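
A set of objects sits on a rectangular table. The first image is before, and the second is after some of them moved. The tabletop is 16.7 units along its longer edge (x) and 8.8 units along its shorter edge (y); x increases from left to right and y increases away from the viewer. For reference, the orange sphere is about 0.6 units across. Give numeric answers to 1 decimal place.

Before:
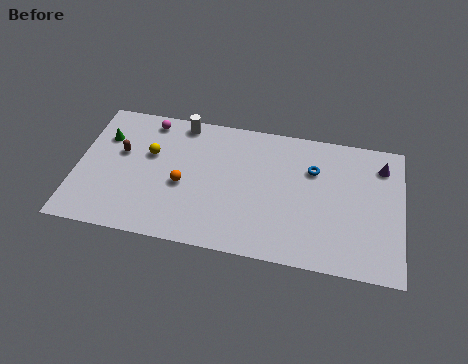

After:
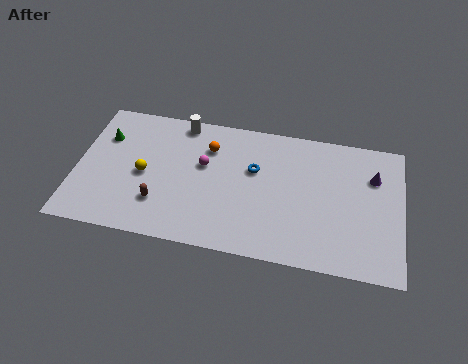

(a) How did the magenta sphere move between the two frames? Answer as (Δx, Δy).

(3.0, -2.4)

The magenta sphere started near (3.5, 7.7) and ended near (6.5, 5.3).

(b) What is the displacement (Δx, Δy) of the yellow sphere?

(-0.2, -1.4)

The yellow sphere started near (3.7, 5.5) and ended near (3.5, 4.1).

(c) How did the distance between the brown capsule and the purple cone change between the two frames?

-2.1

Before: roughly 13.5 units apart; after: 11.4. That's 2.1 units closer together.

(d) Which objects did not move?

the white cylinder and the green cone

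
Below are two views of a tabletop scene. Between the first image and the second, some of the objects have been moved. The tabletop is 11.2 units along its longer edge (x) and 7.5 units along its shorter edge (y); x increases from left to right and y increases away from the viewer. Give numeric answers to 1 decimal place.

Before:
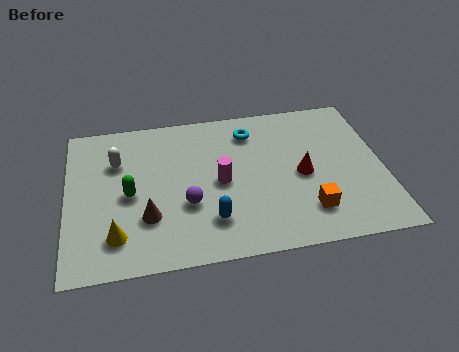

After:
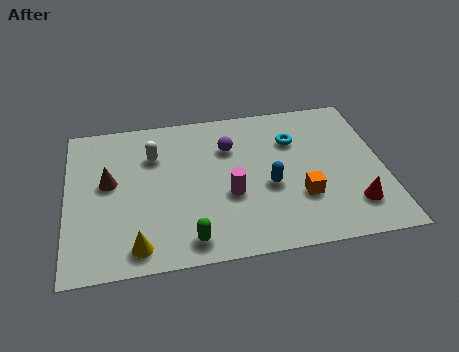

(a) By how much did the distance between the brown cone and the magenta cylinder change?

+1.5

They were about 2.9 units apart before and 4.4 after — 1.5 units further apart.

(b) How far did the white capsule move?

1.3

The white capsule moved from about (1.8, 5.2) to (3.1, 5.3), a distance of √(1.3² + 0.1²) ≈ 1.3.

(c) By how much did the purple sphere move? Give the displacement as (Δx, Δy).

(1.6, 2.6)

From the two frames, the purple sphere sits at roughly (4.2, 2.7) before and (5.8, 5.3) after.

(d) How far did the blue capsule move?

2.5

The blue capsule was near (5.0, 1.8) before and (7.1, 3.1) after, so it travelled √(2.1² + 1.3²) ≈ 2.5 units.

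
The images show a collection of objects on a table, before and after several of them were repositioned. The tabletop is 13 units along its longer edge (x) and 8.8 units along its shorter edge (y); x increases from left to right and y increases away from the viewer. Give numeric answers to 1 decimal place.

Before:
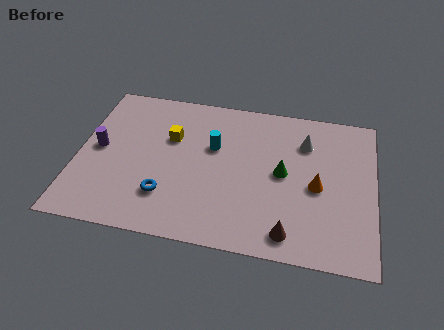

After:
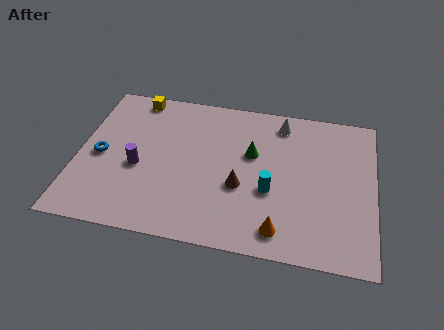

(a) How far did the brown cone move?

3.1

The brown cone moved from about (9.4, 1.2) to (7.2, 3.4), a distance of √(2.2² + 2.2²) ≈ 3.1.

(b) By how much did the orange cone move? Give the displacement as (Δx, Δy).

(-1.5, -2.7)

The orange cone started near (10.5, 4.0) and ended near (9.0, 1.3).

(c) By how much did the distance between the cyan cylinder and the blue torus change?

+3.8

The distance was about 3.7 in the first image and 7.5 in the second, so they moved 3.8 units further apart.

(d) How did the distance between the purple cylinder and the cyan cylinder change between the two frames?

+0.7

They were about 5.1 units apart before and 5.8 after — 0.7 units further apart.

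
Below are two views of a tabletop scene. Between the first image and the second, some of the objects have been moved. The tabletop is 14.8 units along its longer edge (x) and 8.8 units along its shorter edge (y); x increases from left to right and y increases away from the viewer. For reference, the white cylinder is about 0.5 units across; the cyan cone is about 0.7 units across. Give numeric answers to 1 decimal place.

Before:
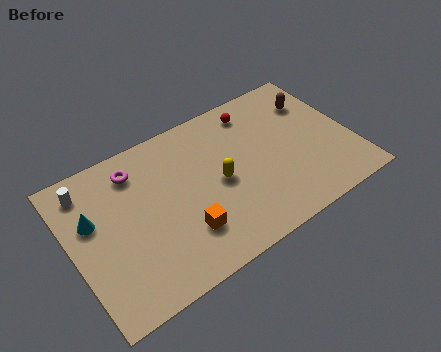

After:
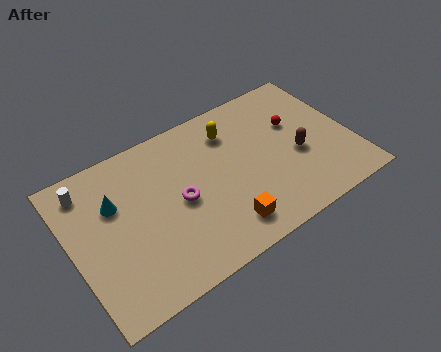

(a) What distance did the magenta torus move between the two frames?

3.5

The magenta torus was near (3.7, 7.1) before and (5.6, 4.2) after, so it travelled √(1.9² + 2.9²) ≈ 3.5 units.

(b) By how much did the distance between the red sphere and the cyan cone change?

+0.5

They were about 9.2 units apart before and 9.7 after — 0.5 units further apart.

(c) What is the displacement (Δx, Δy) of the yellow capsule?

(1.1, 2.6)

From the two frames, the yellow capsule sits at roughly (7.7, 4.2) before and (8.8, 6.8) after.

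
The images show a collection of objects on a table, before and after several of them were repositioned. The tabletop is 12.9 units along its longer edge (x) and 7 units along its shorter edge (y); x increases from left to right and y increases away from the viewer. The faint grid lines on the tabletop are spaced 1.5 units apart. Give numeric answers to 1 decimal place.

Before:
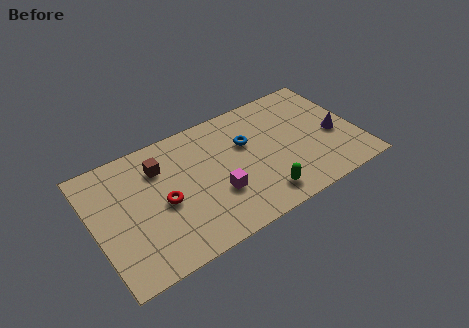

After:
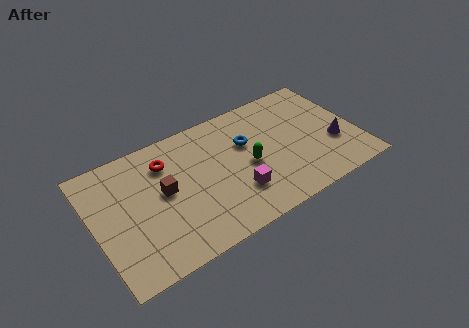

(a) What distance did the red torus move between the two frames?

2.1

From (3.3, 3.2) to (3.7, 5.3), the red torus covered √(0.4² + 2.1²) ≈ 2.1 units.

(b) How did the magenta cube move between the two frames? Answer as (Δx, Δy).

(0.9, -0.4)

From the two frames, the magenta cube sits at roughly (5.8, 2.4) before and (6.7, 2.0) after.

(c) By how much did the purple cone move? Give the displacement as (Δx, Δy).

(-0.1, -0.5)

The purple cone was at about (11.8, 3.0) and moved to about (11.7, 2.5).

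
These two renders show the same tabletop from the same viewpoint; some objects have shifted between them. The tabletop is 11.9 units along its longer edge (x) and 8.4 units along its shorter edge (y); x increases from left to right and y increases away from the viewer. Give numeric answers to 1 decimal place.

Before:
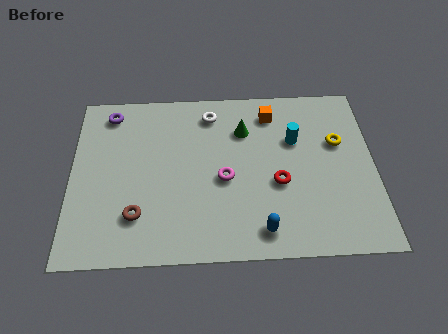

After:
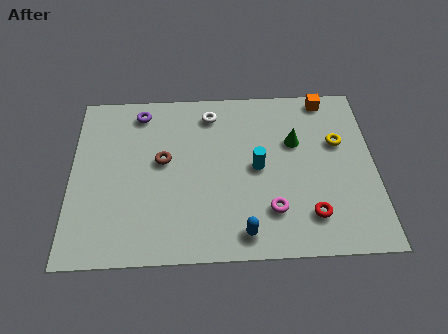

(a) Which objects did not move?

the yellow torus and the white torus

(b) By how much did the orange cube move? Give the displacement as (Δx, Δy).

(2.2, 0.7)

The orange cube was at about (7.9, 6.9) and moved to about (10.1, 7.6).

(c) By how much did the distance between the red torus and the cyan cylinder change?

+0.9

Before: roughly 2.2 units apart; after: 3.1. That's 0.9 units further apart.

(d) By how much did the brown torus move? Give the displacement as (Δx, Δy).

(1.0, 2.6)

The brown torus started near (2.6, 2.1) and ended near (3.6, 4.7).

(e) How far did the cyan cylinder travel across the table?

2.0

The cyan cylinder moved from about (8.8, 5.5) to (7.3, 4.2), a distance of √(1.5² + 1.3²) ≈ 2.0.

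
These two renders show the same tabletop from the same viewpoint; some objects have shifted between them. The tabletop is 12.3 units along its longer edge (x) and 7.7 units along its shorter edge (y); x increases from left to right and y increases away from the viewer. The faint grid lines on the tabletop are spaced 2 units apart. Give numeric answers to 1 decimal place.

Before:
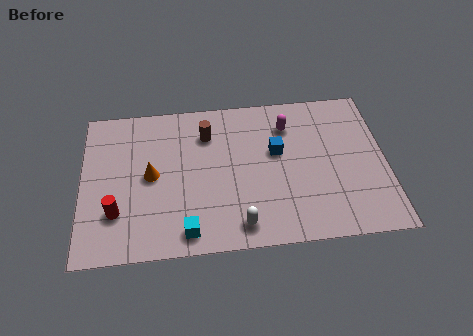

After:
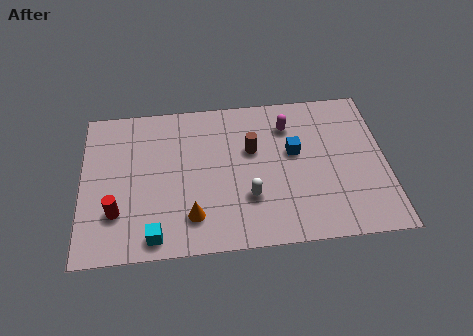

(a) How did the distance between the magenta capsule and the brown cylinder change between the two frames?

-1.4

They were about 3.3 units apart before and 1.9 after — 1.4 units closer together.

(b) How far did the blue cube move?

0.7

The blue cube was near (7.9, 4.6) before and (8.6, 4.5) after, so it travelled √(0.7² + 0.1²) ≈ 0.7 units.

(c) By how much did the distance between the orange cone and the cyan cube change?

-1.5

Before: roughly 3.2 units apart; after: 1.7. That's 1.5 units closer together.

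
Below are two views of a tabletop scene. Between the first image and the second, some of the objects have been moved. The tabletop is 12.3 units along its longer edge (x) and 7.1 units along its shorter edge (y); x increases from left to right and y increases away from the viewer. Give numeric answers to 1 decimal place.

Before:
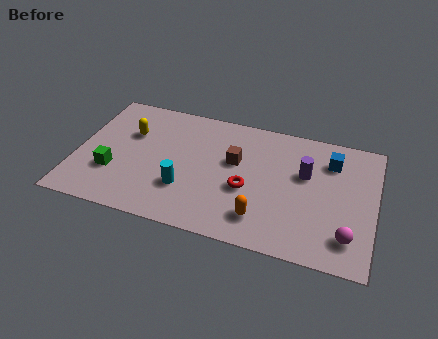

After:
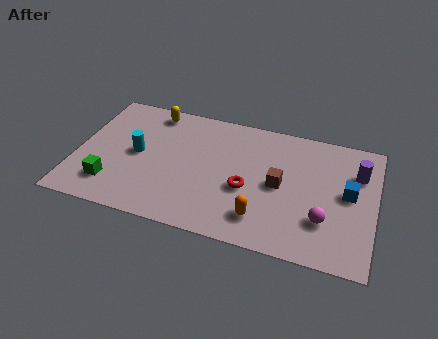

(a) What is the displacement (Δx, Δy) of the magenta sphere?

(-1.0, 0.6)

The magenta sphere was at about (11.3, 1.5) and moved to about (10.3, 2.1).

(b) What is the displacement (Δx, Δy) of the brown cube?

(1.9, -0.8)

From the two frames, the brown cube sits at roughly (6.5, 4.3) before and (8.4, 3.5) after.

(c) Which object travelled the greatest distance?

the cyan cylinder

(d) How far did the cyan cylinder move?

2.5

From (4.6, 2.2) to (2.5, 3.6), the cyan cylinder covered √(2.1² + 1.4²) ≈ 2.5 units.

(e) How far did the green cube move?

0.7

From (1.6, 2.3) to (1.6, 1.6), the green cube covered √(0.0² + 0.7²) ≈ 0.7 units.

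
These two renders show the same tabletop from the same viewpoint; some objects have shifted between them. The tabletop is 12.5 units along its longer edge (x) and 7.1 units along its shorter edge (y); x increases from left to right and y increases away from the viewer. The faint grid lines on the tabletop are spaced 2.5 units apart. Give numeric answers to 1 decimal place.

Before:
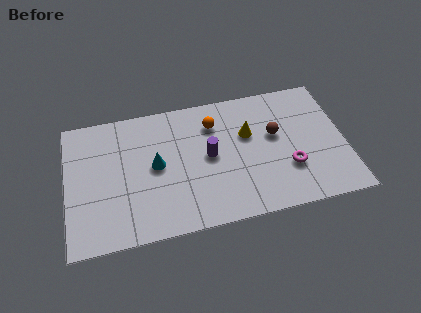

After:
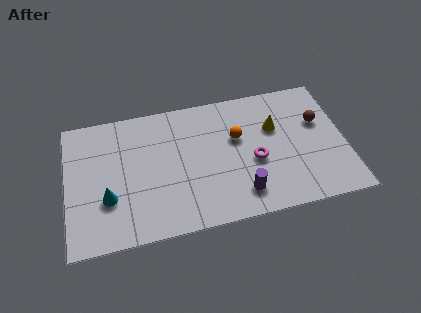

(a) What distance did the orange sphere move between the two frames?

1.4

The orange sphere moved from about (6.7, 5.4) to (7.7, 4.4), a distance of √(1.0² + 1.0²) ≈ 1.4.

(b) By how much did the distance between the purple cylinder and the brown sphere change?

+1.8

The distance was about 3.0 in the first image and 4.8 in the second, so they moved 1.8 units further apart.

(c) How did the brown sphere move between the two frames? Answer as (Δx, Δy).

(2.0, 0.3)

The brown sphere was at about (9.4, 4.2) and moved to about (11.4, 4.5).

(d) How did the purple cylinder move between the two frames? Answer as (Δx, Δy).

(1.3, -2.3)

The purple cylinder was at about (6.4, 3.7) and moved to about (7.7, 1.4).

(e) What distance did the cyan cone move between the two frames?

2.6

The cyan cone was near (4.0, 3.7) before and (1.8, 2.4) after, so it travelled √(2.2² + 1.3²) ≈ 2.6 units.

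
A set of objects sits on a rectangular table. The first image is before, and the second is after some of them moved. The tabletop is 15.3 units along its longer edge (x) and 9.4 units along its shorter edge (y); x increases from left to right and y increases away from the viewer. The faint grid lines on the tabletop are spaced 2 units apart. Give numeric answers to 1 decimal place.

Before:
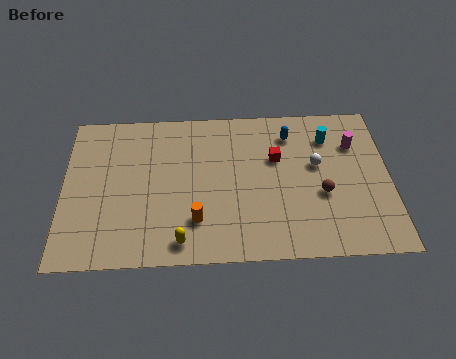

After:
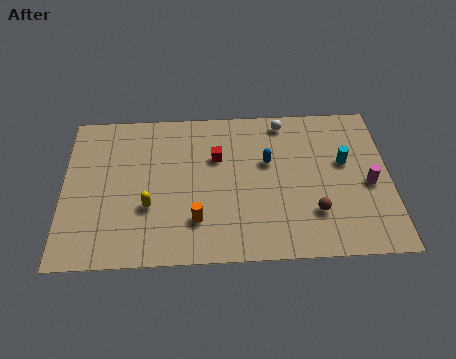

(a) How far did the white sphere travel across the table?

3.2

The white sphere moved from about (11.9, 5.5) to (10.4, 8.3), a distance of √(1.5² + 2.8²) ≈ 3.2.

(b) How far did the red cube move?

2.8

The red cube moved from about (10.0, 6.0) to (7.2, 6.2), a distance of √(2.8² + 0.2²) ≈ 2.8.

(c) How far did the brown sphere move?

1.2

The brown sphere moved from about (12.1, 3.7) to (11.7, 2.6), a distance of √(0.4² + 1.1²) ≈ 1.2.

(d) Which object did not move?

the orange cylinder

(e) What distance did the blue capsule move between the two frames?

2.0

The blue capsule moved from about (10.7, 7.5) to (9.6, 5.8), a distance of √(1.1² + 1.7²) ≈ 2.0.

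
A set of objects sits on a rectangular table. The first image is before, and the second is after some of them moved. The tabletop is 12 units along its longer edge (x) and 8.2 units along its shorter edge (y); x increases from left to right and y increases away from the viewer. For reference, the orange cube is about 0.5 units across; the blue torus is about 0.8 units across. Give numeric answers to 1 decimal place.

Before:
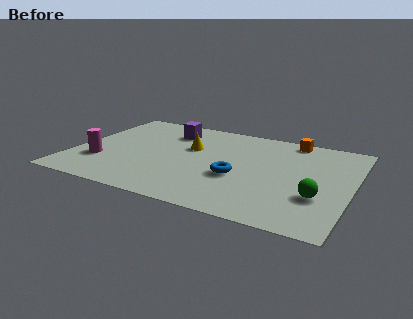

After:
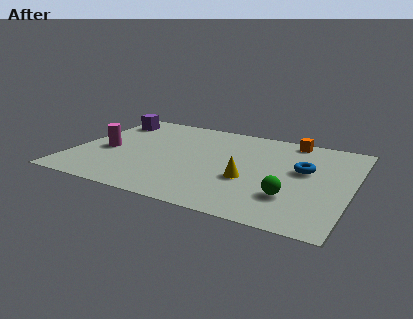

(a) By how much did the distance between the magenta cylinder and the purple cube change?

-1.6

The distance was about 4.6 in the first image and 3.0 in the second, so they moved 1.6 units closer together.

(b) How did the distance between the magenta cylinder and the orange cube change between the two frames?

-0.6

The distance was about 9.2 in the first image and 8.6 in the second, so they moved 0.6 units closer together.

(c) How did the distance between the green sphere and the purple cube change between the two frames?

+1.8

Before: roughly 7.8 units apart; after: 9.6. That's 1.8 units further apart.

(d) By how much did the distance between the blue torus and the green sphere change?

-1.0

They were about 3.5 units apart before and 2.5 after — 1.0 units closer together.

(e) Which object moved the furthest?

the yellow cone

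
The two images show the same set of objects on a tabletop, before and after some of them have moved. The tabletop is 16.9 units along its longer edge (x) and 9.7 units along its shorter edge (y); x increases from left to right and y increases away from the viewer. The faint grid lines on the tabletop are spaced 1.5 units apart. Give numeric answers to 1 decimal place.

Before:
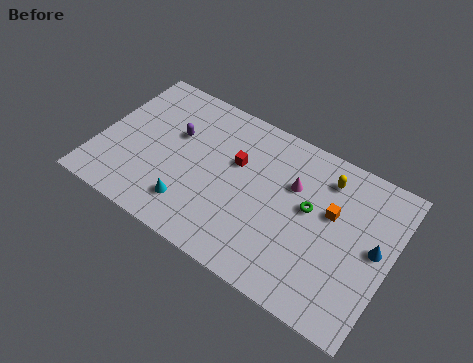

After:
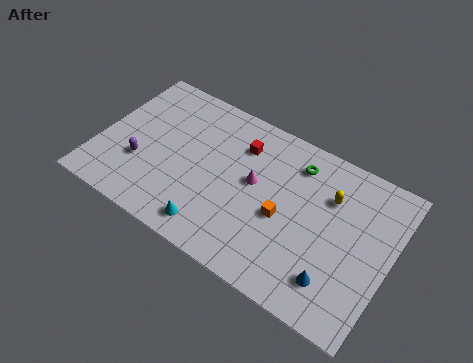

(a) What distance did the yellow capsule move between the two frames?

1.1

The yellow capsule moved from about (12.8, 7.8) to (13.2, 6.8), a distance of √(0.4² + 1.0²) ≈ 1.1.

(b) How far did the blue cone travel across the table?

3.5

The blue cone was near (16.0, 5.1) before and (14.2, 2.1) after, so it travelled √(1.8² + 3.0²) ≈ 3.5 units.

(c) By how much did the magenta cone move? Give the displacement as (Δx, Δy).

(-2.1, -1.0)

From the two frames, the magenta cone sits at roughly (11.1, 6.4) before and (9.0, 5.4) after.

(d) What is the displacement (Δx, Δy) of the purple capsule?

(-1.6, -2.8)

From the two frames, the purple capsule sits at roughly (4.2, 6.1) before and (2.6, 3.3) after.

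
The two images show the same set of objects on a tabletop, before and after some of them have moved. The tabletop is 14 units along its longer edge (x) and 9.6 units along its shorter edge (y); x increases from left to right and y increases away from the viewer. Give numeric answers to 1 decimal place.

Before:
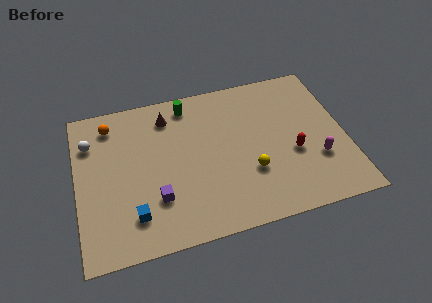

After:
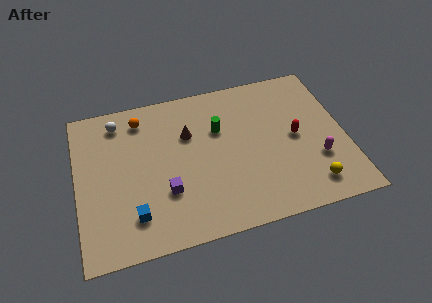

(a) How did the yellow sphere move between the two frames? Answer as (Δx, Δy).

(3.0, -1.6)

From the two frames, the yellow sphere sits at roughly (8.9, 3.2) before and (11.9, 1.6) after.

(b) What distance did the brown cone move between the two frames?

1.7

From (4.9, 7.8) to (5.9, 6.4), the brown cone covered √(1.0² + 1.4²) ≈ 1.7 units.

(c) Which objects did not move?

the magenta capsule and the blue cube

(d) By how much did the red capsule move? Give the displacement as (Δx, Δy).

(0.2, 1.0)

The red capsule started near (11.2, 3.8) and ended near (11.4, 4.8).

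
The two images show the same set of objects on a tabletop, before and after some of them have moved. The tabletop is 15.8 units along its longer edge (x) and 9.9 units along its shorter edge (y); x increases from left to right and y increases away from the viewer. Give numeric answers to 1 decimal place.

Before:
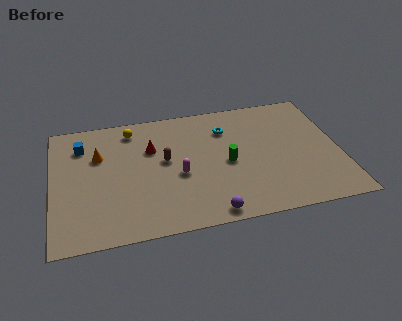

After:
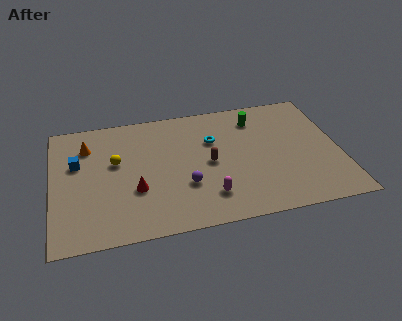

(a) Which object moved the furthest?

the green cylinder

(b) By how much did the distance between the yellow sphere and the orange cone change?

-0.4

They were about 2.6 units apart before and 2.2 after — 0.4 units closer together.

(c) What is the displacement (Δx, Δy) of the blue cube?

(-0.3, -1.4)

The blue cube started near (1.7, 7.6) and ended near (1.4, 6.2).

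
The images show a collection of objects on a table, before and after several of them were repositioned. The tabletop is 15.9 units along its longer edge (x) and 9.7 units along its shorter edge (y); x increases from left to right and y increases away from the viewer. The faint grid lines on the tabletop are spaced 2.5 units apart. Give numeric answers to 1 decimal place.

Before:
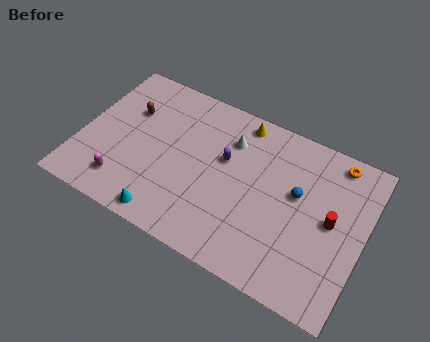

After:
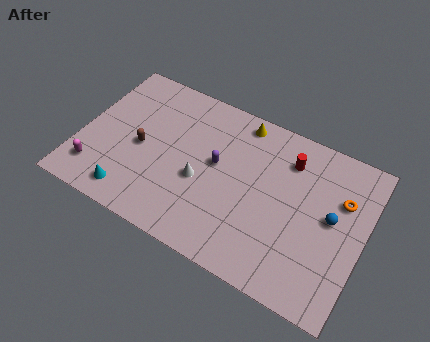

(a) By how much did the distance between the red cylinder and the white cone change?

-0.7

They were about 6.4 units apart before and 5.7 after — 0.7 units closer together.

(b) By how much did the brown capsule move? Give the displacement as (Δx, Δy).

(1.0, -2.0)

The brown capsule started near (2.4, 6.5) and ended near (3.4, 4.5).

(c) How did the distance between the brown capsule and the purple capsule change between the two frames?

-1.3

They were about 5.6 units apart before and 4.3 after — 1.3 units closer together.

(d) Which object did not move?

the yellow cone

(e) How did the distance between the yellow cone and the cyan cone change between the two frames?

+0.7

Before: roughly 8.2 units apart; after: 8.9. That's 0.7 units further apart.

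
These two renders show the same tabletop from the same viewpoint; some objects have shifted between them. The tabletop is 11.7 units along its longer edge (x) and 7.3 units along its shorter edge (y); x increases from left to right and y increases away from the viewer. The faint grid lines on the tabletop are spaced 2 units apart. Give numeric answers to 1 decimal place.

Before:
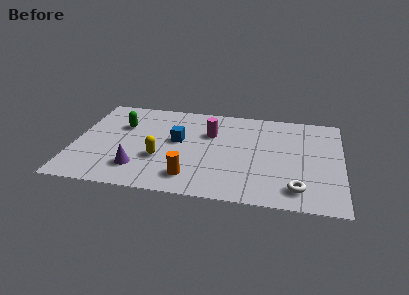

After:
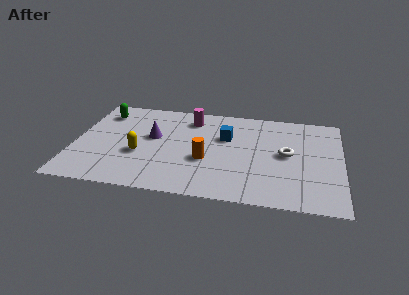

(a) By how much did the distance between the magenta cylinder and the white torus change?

-0.5

They were about 5.3 units apart before and 4.8 after — 0.5 units closer together.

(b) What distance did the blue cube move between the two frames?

2.2

From (4.5, 4.1) to (6.6, 4.7), the blue cube covered √(2.1² + 0.6²) ≈ 2.2 units.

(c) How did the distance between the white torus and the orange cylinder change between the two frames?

-1.0

They were about 4.6 units apart before and 3.6 after — 1.0 units closer together.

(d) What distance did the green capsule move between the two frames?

1.3

From (2.0, 4.9) to (1.1, 5.8), the green capsule covered √(0.9² + 0.9²) ≈ 1.3 units.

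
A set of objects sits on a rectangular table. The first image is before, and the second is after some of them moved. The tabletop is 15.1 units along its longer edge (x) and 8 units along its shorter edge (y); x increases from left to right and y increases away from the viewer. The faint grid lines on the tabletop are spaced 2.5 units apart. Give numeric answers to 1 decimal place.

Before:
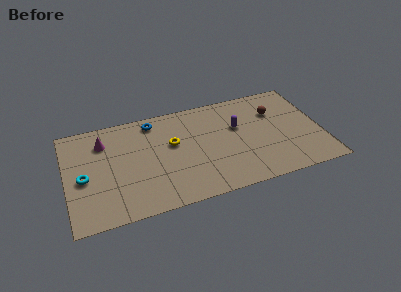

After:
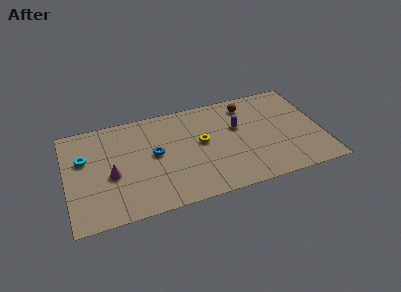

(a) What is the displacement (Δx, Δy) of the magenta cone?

(0.3, -2.7)

From the two frames, the magenta cone sits at roughly (2.3, 6.1) before and (2.6, 3.4) after.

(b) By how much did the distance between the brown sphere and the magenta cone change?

-1.3

They were about 10.2 units apart before and 8.9 after — 1.3 units closer together.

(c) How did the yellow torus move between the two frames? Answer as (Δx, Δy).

(1.7, -0.4)

From the two frames, the yellow torus sits at roughly (6.3, 4.8) before and (8.0, 4.4) after.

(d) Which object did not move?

the purple capsule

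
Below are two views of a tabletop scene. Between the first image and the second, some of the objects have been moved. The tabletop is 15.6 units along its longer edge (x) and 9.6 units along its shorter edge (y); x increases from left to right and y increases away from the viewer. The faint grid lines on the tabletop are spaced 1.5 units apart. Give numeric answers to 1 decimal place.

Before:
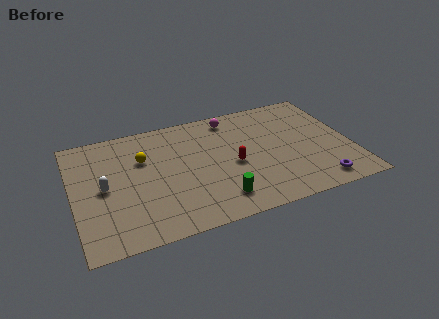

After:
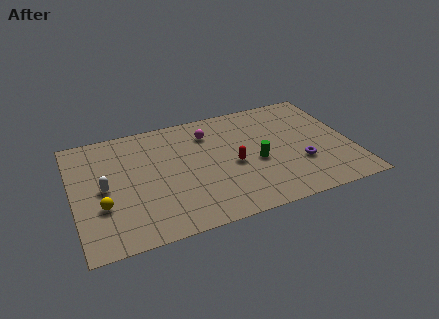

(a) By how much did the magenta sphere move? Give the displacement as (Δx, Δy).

(-1.4, -0.9)

The magenta sphere started near (9.2, 8.3) and ended near (7.8, 7.4).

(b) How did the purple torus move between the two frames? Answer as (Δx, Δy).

(-0.8, 1.9)

From the two frames, the purple torus sits at roughly (13.4, 1.3) before and (12.6, 3.2) after.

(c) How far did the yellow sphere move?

4.0

From (4.0, 6.4) to (1.5, 3.3), the yellow sphere covered √(2.5² + 3.1²) ≈ 4.0 units.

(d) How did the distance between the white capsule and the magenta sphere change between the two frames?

-1.6

Before: roughly 8.3 units apart; after: 6.7. That's 1.6 units closer together.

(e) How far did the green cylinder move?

3.3

The green cylinder was near (7.8, 1.8) before and (10.2, 4.1) after, so it travelled √(2.4² + 2.3²) ≈ 3.3 units.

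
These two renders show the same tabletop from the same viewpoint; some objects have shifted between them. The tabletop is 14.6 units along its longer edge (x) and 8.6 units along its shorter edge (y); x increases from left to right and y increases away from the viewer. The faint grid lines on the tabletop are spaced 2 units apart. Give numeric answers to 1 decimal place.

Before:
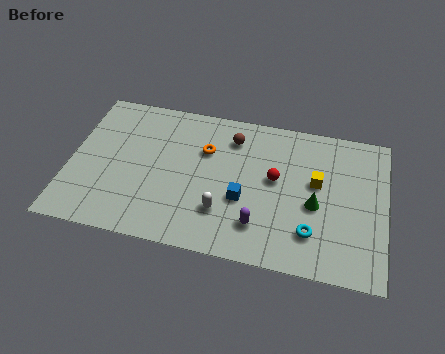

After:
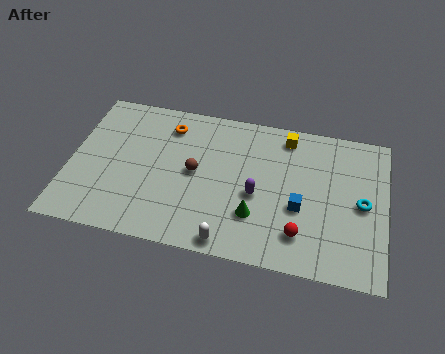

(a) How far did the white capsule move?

1.6

The white capsule moved from about (7.2, 2.4) to (7.6, 0.8), a distance of √(0.4² + 1.6²) ≈ 1.6.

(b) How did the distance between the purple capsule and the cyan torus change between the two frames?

+2.4

They were about 2.4 units apart before and 4.8 after — 2.4 units further apart.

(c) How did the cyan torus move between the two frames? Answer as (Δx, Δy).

(2.2, 2.1)

The cyan torus was at about (11.3, 2.1) and moved to about (13.5, 4.2).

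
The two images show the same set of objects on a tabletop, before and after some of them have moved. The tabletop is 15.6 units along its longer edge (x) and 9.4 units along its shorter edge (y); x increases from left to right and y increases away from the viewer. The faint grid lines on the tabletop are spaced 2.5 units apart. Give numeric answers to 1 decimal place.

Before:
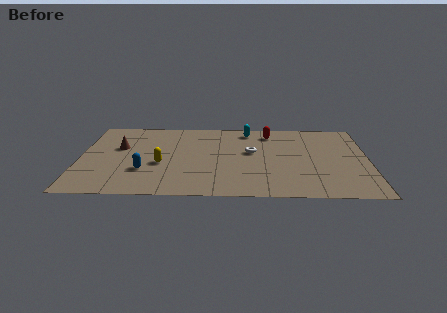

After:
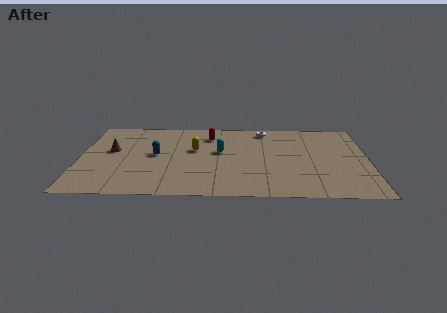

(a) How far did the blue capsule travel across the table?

2.0

The blue capsule moved from about (3.5, 3.0) to (4.1, 4.9), a distance of √(0.6² + 1.9²) ≈ 2.0.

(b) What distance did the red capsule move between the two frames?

3.3

The red capsule moved from about (10.3, 7.8) to (7.0, 7.4), a distance of √(3.3² + 0.4²) ≈ 3.3.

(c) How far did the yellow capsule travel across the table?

2.5

From (4.4, 3.8) to (6.2, 5.6), the yellow capsule covered √(1.8² + 1.8²) ≈ 2.5 units.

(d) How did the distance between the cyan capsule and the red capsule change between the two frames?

+0.9

Before: roughly 1.2 units apart; after: 2.1. That's 0.9 units further apart.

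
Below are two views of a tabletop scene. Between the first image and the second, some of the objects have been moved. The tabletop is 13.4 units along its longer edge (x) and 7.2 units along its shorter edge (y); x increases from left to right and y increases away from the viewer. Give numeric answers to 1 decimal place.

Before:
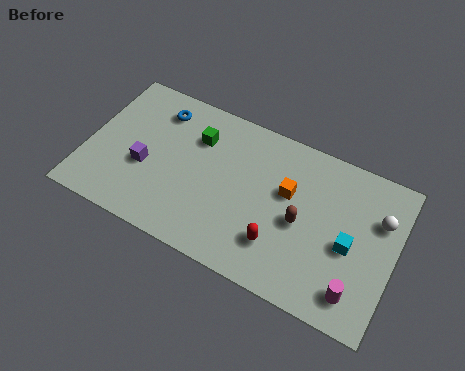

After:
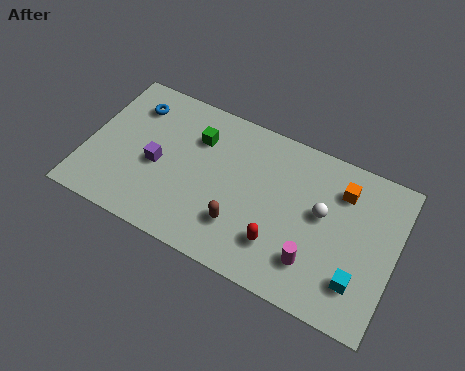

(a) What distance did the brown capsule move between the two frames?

2.8

From (9.4, 3.3) to (6.9, 2.0), the brown capsule covered √(2.5² + 1.3²) ≈ 2.8 units.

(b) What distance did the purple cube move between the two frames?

0.6

From (2.6, 2.9) to (3.1, 3.2), the purple cube covered √(0.5² + 0.3²) ≈ 0.6 units.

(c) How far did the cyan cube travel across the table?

1.5

The cyan cube moved from about (11.5, 3.2) to (12.0, 1.8), a distance of √(0.5² + 1.4²) ≈ 1.5.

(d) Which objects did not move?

the green cube and the red capsule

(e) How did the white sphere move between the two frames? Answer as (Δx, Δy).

(-2.4, -0.8)

The white sphere started near (12.6, 4.9) and ended near (10.2, 4.1).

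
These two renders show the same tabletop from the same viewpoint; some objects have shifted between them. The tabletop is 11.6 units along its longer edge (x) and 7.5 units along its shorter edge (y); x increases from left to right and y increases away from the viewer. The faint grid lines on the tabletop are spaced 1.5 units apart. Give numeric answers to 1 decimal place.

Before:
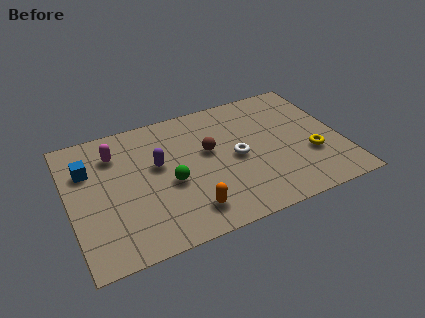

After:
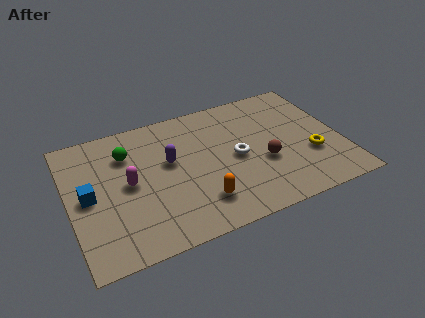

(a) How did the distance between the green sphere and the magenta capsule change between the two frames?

-1.6

Before: roughly 3.3 units apart; after: 1.7. That's 1.6 units closer together.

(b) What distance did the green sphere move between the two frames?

2.8

The green sphere moved from about (4.2, 3.2) to (2.6, 5.5), a distance of √(1.6² + 2.3²) ≈ 2.8.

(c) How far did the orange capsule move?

0.6

The orange capsule moved from about (4.8, 1.4) to (5.3, 1.7), a distance of √(0.5² + 0.3²) ≈ 0.6.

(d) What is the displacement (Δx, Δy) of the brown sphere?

(2.2, -1.5)

From the two frames, the brown sphere sits at roughly (6.0, 4.4) before and (8.2, 2.9) after.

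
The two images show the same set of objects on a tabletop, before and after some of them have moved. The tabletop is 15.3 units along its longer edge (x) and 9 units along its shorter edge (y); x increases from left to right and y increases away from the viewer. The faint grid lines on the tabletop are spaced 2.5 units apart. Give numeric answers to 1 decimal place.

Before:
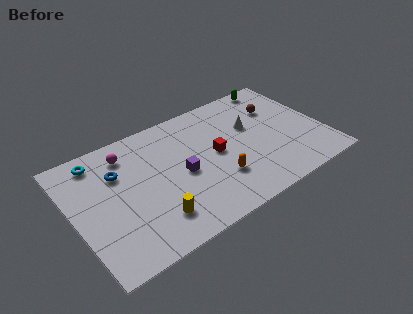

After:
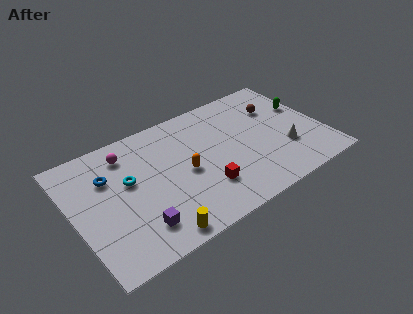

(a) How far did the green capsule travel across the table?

2.9

From (13.3, 8.2) to (14.5, 5.6), the green capsule covered √(1.2² + 2.6²) ≈ 2.9 units.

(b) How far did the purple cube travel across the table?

3.9

The purple cube was near (6.5, 4.2) before and (3.4, 1.9) after, so it travelled √(3.1² + 2.3²) ≈ 3.9 units.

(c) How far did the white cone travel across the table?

3.2

The white cone was near (11.1, 5.6) before and (12.8, 2.9) after, so it travelled √(1.7² + 2.7²) ≈ 3.2 units.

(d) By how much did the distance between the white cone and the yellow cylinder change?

+1.1

Before: roughly 7.6 units apart; after: 8.7. That's 1.1 units further apart.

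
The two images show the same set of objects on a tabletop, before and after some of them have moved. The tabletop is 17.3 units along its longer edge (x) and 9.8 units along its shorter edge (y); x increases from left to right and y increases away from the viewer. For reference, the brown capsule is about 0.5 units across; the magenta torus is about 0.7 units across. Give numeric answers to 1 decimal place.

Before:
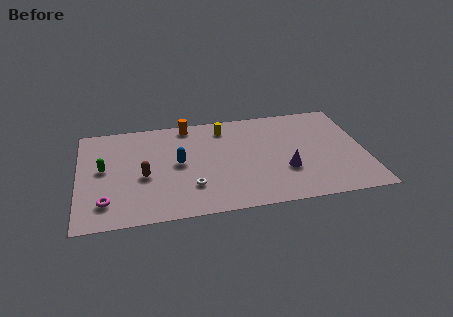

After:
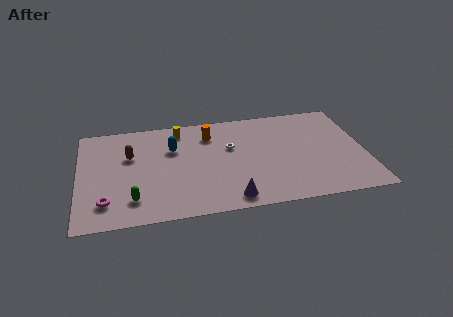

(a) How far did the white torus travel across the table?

4.2

The white torus was near (6.7, 2.7) before and (9.2, 6.1) after, so it travelled √(2.5² + 3.4²) ≈ 4.2 units.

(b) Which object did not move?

the magenta torus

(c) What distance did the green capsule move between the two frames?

3.6

The green capsule was near (1.5, 5.3) before and (3.2, 2.1) after, so it travelled √(1.7² + 3.2²) ≈ 3.6 units.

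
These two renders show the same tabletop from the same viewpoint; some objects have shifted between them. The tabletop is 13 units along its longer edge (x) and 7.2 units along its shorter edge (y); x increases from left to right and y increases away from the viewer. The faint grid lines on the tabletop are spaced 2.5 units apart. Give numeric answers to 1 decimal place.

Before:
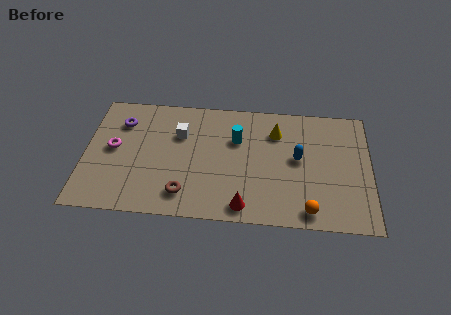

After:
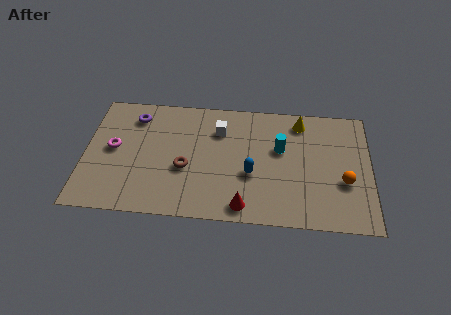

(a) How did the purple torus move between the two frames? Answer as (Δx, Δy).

(0.6, 0.4)

From the two frames, the purple torus sits at roughly (1.6, 5.4) before and (2.2, 5.8) after.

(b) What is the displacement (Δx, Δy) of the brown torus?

(0.0, 1.5)

The brown torus was at about (4.6, 1.4) and moved to about (4.6, 2.9).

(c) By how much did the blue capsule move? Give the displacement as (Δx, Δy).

(-2.1, -1.1)

The blue capsule was at about (9.7, 3.9) and moved to about (7.6, 2.8).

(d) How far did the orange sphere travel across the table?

2.4

The orange sphere moved from about (10.2, 0.9) to (11.8, 2.7), a distance of √(1.6² + 1.8²) ≈ 2.4.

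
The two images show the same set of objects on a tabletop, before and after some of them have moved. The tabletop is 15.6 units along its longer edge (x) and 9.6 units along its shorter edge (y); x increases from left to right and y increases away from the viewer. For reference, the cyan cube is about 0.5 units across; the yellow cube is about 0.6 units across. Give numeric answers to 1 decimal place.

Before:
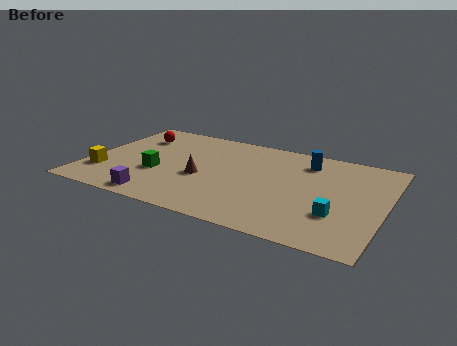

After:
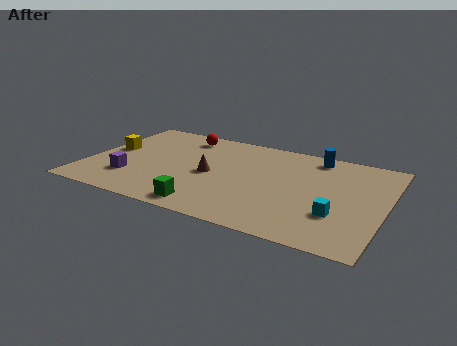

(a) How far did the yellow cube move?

2.6

From (1.0, 2.6) to (1.0, 5.2), the yellow cube covered √(0.0² + 2.6²) ≈ 2.6 units.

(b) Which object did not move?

the cyan cube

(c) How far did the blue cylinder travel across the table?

0.8

The blue cylinder moved from about (11.2, 7.7) to (11.6, 8.4), a distance of √(0.4² + 0.7²) ≈ 0.8.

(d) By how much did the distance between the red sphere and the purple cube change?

-0.6

They were about 6.5 units apart before and 5.9 after — 0.6 units closer together.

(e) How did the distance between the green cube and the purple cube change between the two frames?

+2.0

They were about 2.5 units apart before and 4.5 after — 2.0 units further apart.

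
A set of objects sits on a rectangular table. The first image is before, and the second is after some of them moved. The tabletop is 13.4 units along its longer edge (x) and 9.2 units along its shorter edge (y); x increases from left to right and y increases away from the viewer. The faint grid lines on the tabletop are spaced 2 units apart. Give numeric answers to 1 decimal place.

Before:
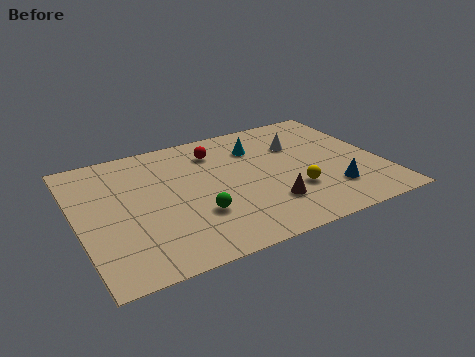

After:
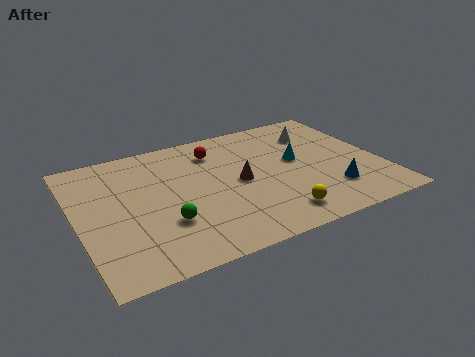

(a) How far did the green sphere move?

1.4

The green sphere was near (5.0, 2.9) before and (3.6, 2.9) after, so it travelled √(1.4² + 0.0²) ≈ 1.4 units.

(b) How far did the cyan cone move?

2.3

From (8.2, 6.8) to (9.8, 5.1), the cyan cone covered √(1.6² + 1.7²) ≈ 2.3 units.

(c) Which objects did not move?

the blue cone and the red sphere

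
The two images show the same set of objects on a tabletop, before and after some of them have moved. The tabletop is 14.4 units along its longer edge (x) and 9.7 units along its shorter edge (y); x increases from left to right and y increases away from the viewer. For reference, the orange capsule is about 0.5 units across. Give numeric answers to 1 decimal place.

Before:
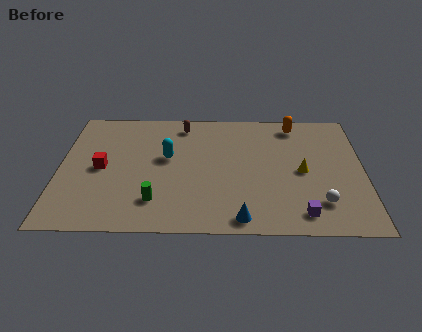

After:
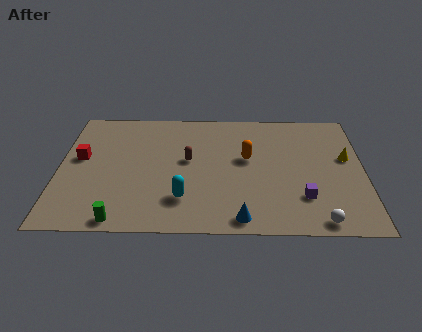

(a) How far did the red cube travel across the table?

1.3

The red cube moved from about (2.0, 4.7) to (1.0, 5.5), a distance of √(1.0² + 0.8²) ≈ 1.3.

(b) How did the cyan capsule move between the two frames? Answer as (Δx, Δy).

(0.8, -3.2)

From the two frames, the cyan capsule sits at roughly (5.1, 5.6) before and (5.9, 2.4) after.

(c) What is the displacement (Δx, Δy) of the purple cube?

(0.1, 1.2)

The purple cube was at about (11.4, 1.4) and moved to about (11.5, 2.6).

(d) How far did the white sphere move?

1.3

From (12.3, 2.2) to (12.2, 0.9), the white sphere covered √(0.1² + 1.3²) ≈ 1.3 units.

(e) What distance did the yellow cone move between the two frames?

2.4

The yellow cone moved from about (11.5, 4.6) to (13.6, 5.7), a distance of √(2.1² + 1.1²) ≈ 2.4.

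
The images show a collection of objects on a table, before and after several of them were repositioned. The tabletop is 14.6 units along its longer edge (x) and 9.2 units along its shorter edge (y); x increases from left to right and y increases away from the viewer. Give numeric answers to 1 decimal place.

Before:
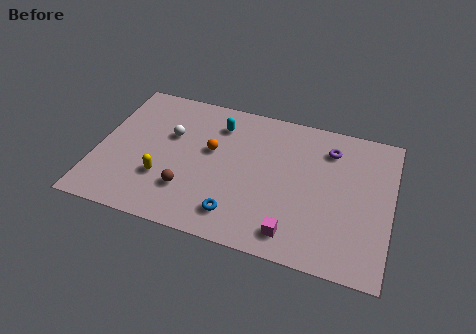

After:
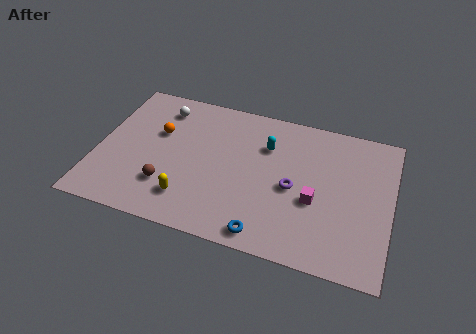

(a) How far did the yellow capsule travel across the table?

1.7

The yellow capsule moved from about (3.4, 2.9) to (4.8, 2.0), a distance of √(1.4² + 0.9²) ≈ 1.7.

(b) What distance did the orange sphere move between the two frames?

2.7

The orange sphere moved from about (5.6, 5.4) to (2.9, 5.8), a distance of √(2.7² + 0.4²) ≈ 2.7.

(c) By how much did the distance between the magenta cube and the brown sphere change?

+1.9

The distance was about 5.4 in the first image and 7.3 in the second, so they moved 1.9 units further apart.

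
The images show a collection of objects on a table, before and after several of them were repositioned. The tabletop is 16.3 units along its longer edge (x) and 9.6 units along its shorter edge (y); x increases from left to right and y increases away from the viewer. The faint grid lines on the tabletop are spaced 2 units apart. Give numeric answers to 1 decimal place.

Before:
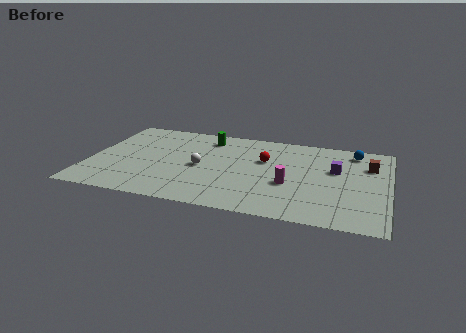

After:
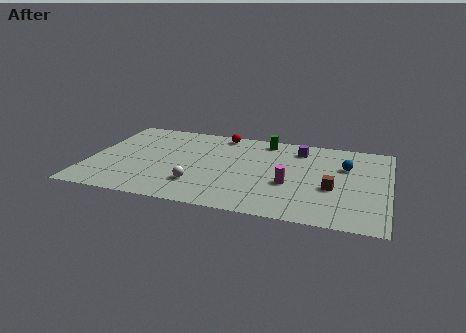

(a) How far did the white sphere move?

2.0

The white sphere was near (6.1, 4.5) before and (6.1, 2.5) after, so it travelled √(0.0² + 2.0²) ≈ 2.0 units.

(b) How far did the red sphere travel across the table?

3.6

The red sphere moved from about (9.5, 6.1) to (6.9, 8.6), a distance of √(2.6² + 2.5²) ≈ 3.6.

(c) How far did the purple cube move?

2.8

The purple cube moved from about (13.4, 5.9) to (11.3, 7.8), a distance of √(2.1² + 1.9²) ≈ 2.8.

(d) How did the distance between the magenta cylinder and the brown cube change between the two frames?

-2.9

They were about 5.2 units apart before and 2.3 after — 2.9 units closer together.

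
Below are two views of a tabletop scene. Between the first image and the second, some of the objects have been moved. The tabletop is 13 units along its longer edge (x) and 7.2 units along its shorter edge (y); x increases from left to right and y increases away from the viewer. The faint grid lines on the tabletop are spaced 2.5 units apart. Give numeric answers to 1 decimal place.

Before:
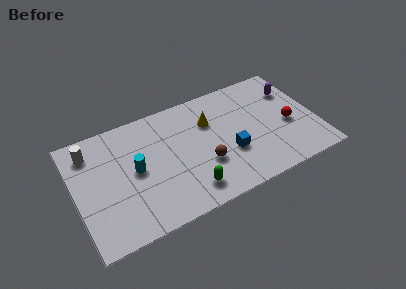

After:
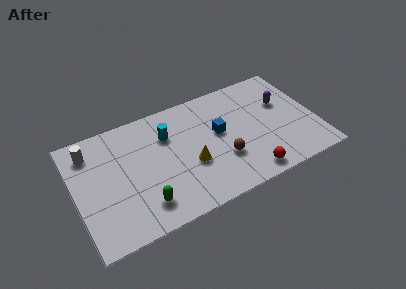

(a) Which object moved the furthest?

the red sphere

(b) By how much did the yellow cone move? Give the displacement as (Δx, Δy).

(-1.3, -2.2)

The yellow cone started near (7.4, 5.0) and ended near (6.1, 2.8).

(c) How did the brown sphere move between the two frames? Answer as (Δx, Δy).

(1.0, -0.1)

The brown sphere started near (6.8, 2.5) and ended near (7.8, 2.4).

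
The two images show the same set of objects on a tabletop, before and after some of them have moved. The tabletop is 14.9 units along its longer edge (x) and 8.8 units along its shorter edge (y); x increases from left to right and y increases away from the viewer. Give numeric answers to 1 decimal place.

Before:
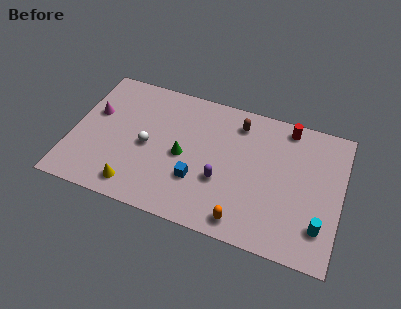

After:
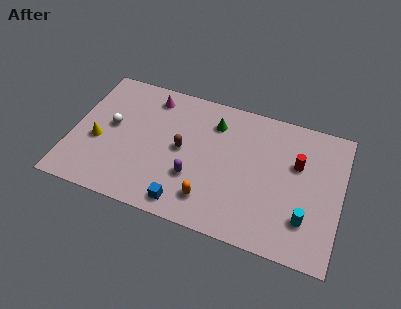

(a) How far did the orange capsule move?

2.0

From (9.8, 1.1) to (7.9, 1.8), the orange capsule covered √(1.9² + 0.7²) ≈ 2.0 units.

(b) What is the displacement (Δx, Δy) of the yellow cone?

(-2.3, 2.3)

From the two frames, the yellow cone sits at roughly (3.8, 1.3) before and (1.5, 3.6) after.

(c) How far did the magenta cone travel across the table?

3.6

The magenta cone was near (1.1, 5.4) before and (4.1, 7.4) after, so it travelled √(3.0² + 2.0²) ≈ 3.6 units.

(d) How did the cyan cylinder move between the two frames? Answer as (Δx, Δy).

(-0.8, 0.2)

The cyan cylinder started near (13.9, 2.1) and ended near (13.1, 2.3).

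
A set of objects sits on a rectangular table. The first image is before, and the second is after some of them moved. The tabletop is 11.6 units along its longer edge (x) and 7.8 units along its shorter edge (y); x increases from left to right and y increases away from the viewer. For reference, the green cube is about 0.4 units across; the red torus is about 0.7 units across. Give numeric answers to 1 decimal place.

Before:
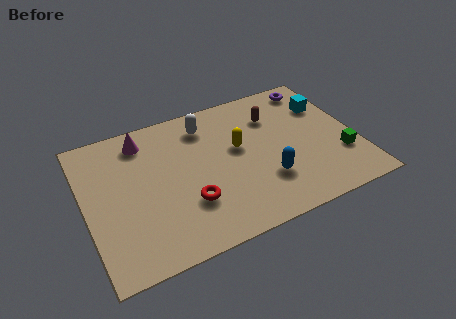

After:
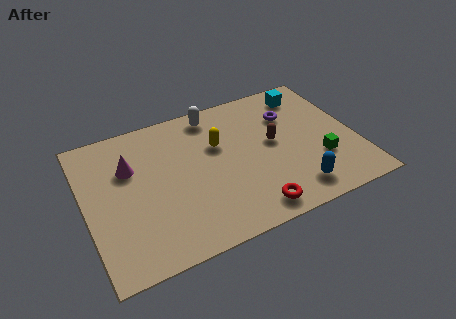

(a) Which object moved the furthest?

the red torus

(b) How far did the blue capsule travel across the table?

1.5

From (7.5, 2.3) to (8.6, 1.3), the blue capsule covered √(1.1² + 1.0²) ≈ 1.5 units.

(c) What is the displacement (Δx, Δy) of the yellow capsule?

(-0.8, 0.5)

The yellow capsule started near (6.6, 4.5) and ended near (5.8, 5.0).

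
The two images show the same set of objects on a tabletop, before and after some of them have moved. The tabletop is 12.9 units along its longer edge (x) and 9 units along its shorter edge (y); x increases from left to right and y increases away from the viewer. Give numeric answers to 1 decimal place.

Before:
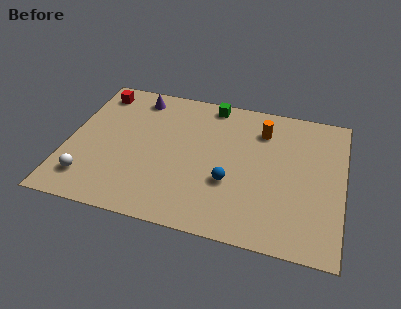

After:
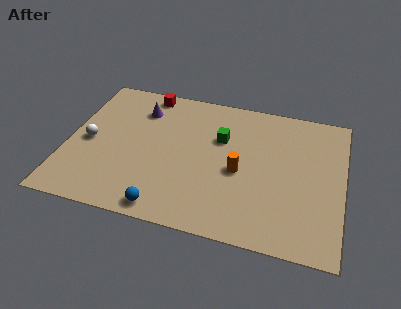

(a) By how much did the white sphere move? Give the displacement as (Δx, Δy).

(-0.2, 2.4)

The white sphere started near (1.2, 1.8) and ended near (1.0, 4.2).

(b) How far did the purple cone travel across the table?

0.8

From (3.0, 7.7) to (3.2, 6.9), the purple cone covered √(0.2² + 0.8²) ≈ 0.8 units.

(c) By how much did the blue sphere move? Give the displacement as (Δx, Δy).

(-2.8, -2.3)

The blue sphere started near (7.7, 3.2) and ended near (4.9, 0.9).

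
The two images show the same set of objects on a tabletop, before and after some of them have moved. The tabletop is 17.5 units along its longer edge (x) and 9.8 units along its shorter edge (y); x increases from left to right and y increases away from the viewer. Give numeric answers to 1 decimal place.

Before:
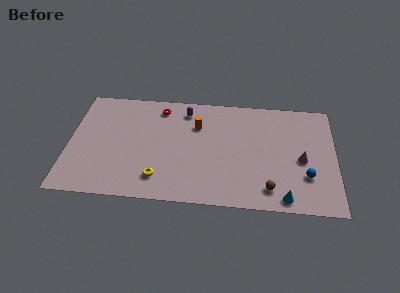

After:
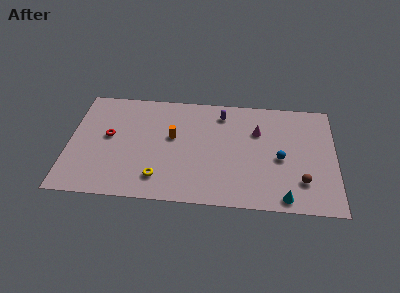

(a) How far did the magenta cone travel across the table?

3.7

From (15.3, 4.4) to (12.4, 6.7), the magenta cone covered √(2.9² + 2.3²) ≈ 3.7 units.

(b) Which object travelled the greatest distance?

the red torus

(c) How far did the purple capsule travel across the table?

2.4

From (7.6, 8.2) to (10.0, 8.1), the purple capsule covered √(2.4² + 0.1²) ≈ 2.4 units.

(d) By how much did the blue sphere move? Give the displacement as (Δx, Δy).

(-1.7, 1.4)

The blue sphere was at about (15.6, 3.0) and moved to about (13.9, 4.4).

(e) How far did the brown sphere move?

2.2

The brown sphere moved from about (13.2, 1.7) to (15.3, 2.5), a distance of √(2.1² + 0.8²) ≈ 2.2.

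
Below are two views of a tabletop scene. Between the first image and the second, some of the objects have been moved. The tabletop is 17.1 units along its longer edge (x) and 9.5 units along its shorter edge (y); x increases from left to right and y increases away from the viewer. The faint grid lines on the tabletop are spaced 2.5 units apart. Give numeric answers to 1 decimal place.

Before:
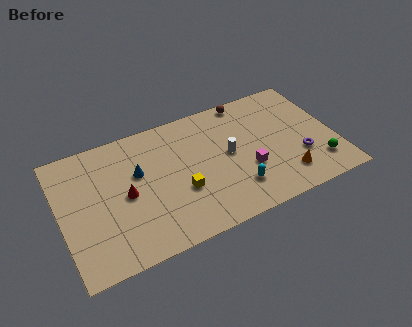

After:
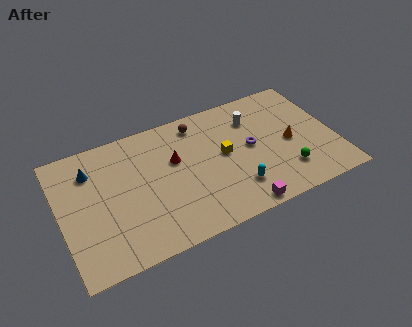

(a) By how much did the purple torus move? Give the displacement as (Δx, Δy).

(-2.9, 1.9)

From the two frames, the purple torus sits at roughly (14.8, 3.1) before and (11.9, 5.0) after.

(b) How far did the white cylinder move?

2.8

The white cylinder was near (10.5, 5.0) before and (12.3, 7.1) after, so it travelled √(1.8² + 2.1²) ≈ 2.8 units.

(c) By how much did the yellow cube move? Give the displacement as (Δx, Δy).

(2.9, 1.6)

The yellow cube was at about (7.3, 3.5) and moved to about (10.2, 5.1).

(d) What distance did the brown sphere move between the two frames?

3.3

The brown sphere was near (12.1, 8.7) before and (8.9, 8.1) after, so it travelled √(3.2² + 0.6²) ≈ 3.3 units.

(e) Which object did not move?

the cyan capsule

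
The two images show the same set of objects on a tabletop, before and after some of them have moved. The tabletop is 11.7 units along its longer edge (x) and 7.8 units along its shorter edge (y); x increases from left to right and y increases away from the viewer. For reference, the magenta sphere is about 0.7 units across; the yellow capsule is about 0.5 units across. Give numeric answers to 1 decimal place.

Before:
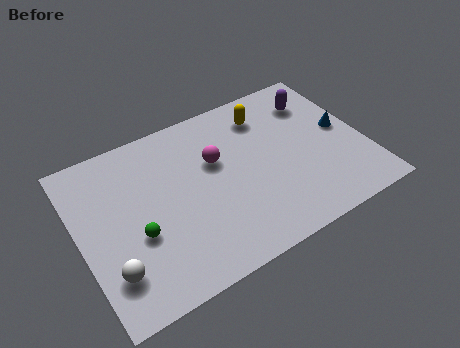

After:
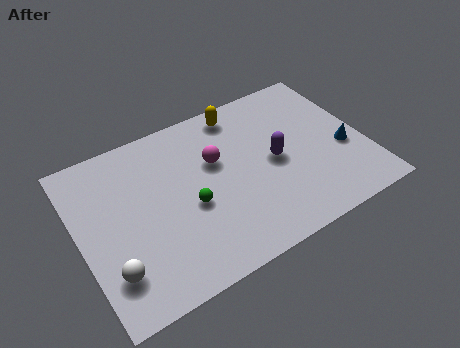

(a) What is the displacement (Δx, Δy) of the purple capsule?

(-2.1, -2.2)

From the two frames, the purple capsule sits at roughly (10.1, 6.0) before and (8.0, 3.8) after.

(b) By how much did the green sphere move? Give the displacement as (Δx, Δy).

(2.2, 0.3)

The green sphere was at about (2.2, 3.0) and moved to about (4.4, 3.3).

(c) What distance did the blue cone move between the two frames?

1.0

From (10.9, 4.1) to (10.8, 3.1), the blue cone covered √(0.1² + 1.0²) ≈ 1.0 units.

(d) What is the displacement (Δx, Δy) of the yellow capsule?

(-1.0, 0.6)

The yellow capsule was at about (8.0, 6.2) and moved to about (7.0, 6.8).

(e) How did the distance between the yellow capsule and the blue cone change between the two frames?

+1.7

The distance was about 3.6 in the first image and 5.3 in the second, so they moved 1.7 units further apart.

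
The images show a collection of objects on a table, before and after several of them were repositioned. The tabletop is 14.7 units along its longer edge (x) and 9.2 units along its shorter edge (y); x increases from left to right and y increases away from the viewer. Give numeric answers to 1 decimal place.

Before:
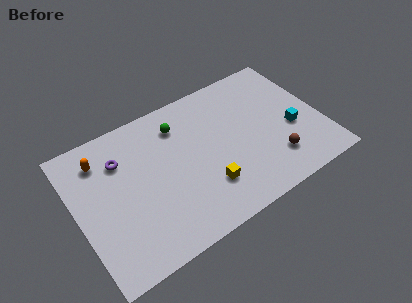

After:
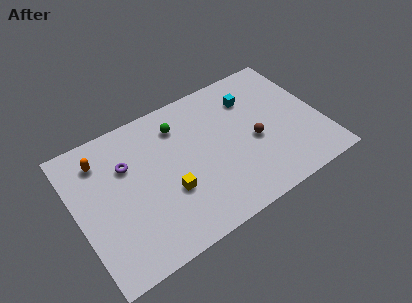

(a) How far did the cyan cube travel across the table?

3.8

From (12.9, 3.7) to (10.9, 6.9), the cyan cube covered √(2.0² + 3.2²) ≈ 3.8 units.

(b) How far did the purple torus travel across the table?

0.6

The purple torus moved from about (2.9, 6.7) to (3.2, 6.2), a distance of √(0.3² + 0.5²) ≈ 0.6.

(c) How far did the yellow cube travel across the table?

2.2

From (7.4, 2.5) to (5.3, 3.3), the yellow cube covered √(2.1² + 0.8²) ≈ 2.2 units.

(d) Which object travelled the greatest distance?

the cyan cube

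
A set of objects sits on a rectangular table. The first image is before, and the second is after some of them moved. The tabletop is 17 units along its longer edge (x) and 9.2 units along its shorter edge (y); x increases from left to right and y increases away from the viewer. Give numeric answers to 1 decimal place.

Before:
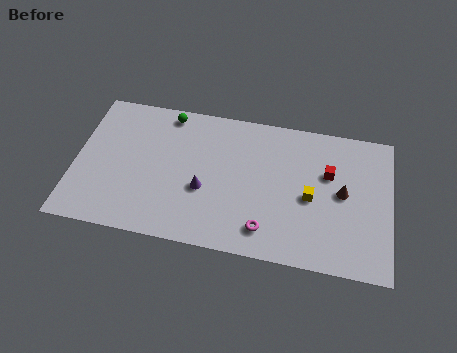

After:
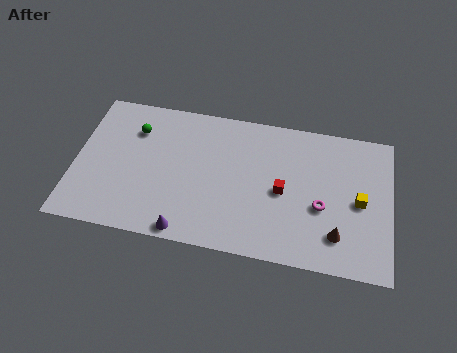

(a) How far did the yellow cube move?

2.6

From (12.7, 4.2) to (15.3, 4.4), the yellow cube covered √(2.6² + 0.2²) ≈ 2.6 units.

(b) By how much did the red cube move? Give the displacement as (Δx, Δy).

(-2.4, -1.6)

The red cube was at about (13.6, 5.9) and moved to about (11.2, 4.3).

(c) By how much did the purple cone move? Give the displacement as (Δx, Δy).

(-0.8, -2.8)

From the two frames, the purple cone sits at roughly (7.0, 3.6) before and (6.2, 0.8) after.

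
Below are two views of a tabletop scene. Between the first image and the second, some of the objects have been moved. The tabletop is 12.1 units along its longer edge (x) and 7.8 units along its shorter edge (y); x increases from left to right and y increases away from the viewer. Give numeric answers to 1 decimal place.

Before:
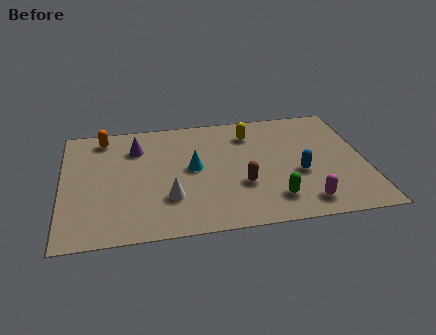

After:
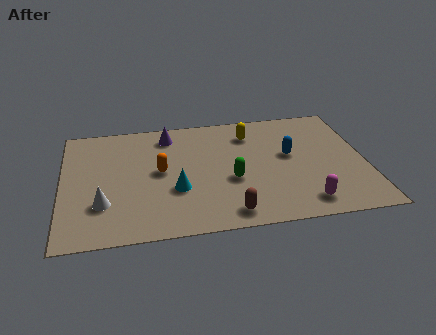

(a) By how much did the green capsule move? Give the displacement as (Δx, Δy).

(-1.6, 1.5)

The green capsule was at about (8.3, 1.6) and moved to about (6.7, 3.1).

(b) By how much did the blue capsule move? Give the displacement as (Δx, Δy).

(-0.3, 1.3)

The blue capsule started near (9.4, 3.1) and ended near (9.1, 4.4).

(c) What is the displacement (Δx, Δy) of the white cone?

(-2.6, 0.0)

From the two frames, the white cone sits at roughly (4.2, 2.3) before and (1.6, 2.3) after.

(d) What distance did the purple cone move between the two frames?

1.5

From (3.0, 5.8) to (4.3, 6.5), the purple cone covered √(1.3² + 0.7²) ≈ 1.5 units.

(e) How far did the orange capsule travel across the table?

3.4

The orange capsule moved from about (1.7, 6.7) to (3.9, 4.1), a distance of √(2.2² + 2.6²) ≈ 3.4.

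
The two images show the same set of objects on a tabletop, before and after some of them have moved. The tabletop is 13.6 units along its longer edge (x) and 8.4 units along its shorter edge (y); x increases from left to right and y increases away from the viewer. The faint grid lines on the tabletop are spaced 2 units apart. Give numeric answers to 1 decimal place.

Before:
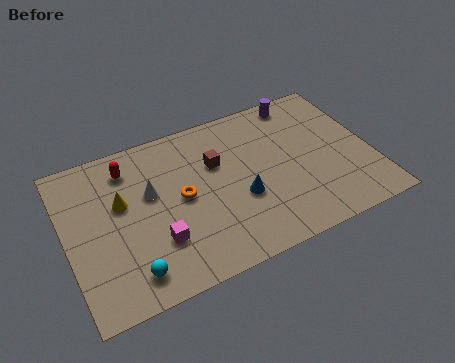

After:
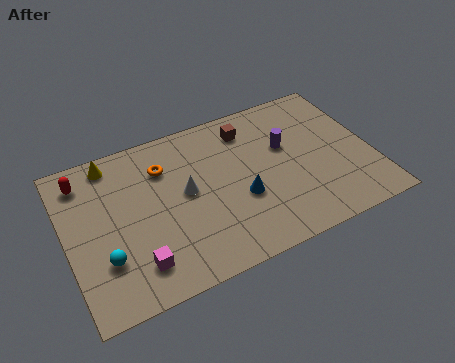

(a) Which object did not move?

the blue cone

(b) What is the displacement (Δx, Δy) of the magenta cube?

(-1.0, -0.8)

The magenta cube started near (3.8, 2.5) and ended near (2.8, 1.7).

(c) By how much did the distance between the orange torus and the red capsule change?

+0.3

Before: roughly 3.3 units apart; after: 3.6. That's 0.3 units further apart.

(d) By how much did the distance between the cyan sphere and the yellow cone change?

+1.3

Before: roughly 3.7 units apart; after: 5.0. That's 1.3 units further apart.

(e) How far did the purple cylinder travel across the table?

2.5

The purple cylinder was near (10.9, 7.5) before and (9.9, 5.2) after, so it travelled √(1.0² + 2.3²) ≈ 2.5 units.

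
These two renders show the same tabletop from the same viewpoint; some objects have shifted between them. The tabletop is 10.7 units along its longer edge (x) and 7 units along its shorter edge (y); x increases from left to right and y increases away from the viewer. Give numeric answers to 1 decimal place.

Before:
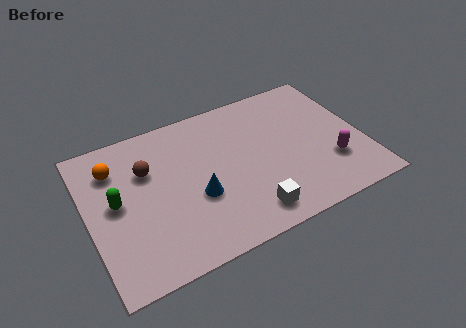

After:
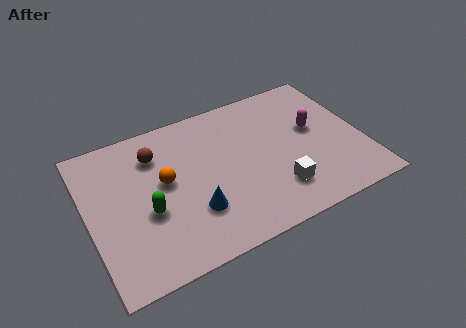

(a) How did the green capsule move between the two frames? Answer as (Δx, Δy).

(1.1, -0.9)

From the two frames, the green capsule sits at roughly (1.1, 3.7) before and (2.2, 2.8) after.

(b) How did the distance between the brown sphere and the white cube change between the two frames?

+0.6

The distance was about 5.0 in the first image and 5.6 in the second, so they moved 0.6 units further apart.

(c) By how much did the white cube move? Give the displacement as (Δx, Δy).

(1.2, 0.6)

The white cube was at about (5.9, 1.1) and moved to about (7.1, 1.7).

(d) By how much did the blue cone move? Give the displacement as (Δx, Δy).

(-0.2, -0.6)

From the two frames, the blue cone sits at roughly (4.1, 2.7) before and (3.9, 2.1) after.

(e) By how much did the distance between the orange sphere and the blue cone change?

-1.9

Before: roughly 3.9 units apart; after: 2.0. That's 1.9 units closer together.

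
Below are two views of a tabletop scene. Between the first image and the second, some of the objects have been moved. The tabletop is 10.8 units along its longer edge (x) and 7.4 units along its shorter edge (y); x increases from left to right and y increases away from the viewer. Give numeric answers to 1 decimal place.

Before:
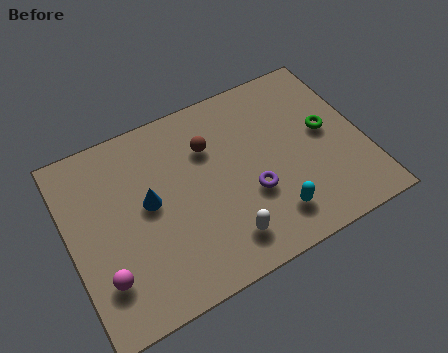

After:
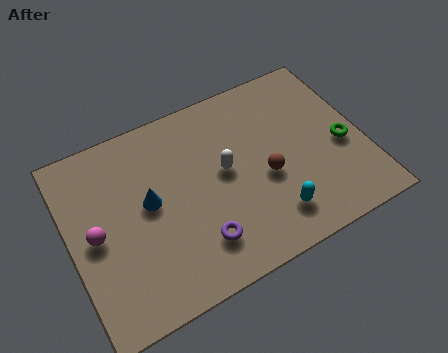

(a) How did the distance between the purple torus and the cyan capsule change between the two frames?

+1.4

Before: roughly 1.3 units apart; after: 2.7. That's 1.4 units further apart.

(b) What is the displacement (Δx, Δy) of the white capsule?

(0.4, 2.6)

The white capsule started near (5.3, 1.4) and ended near (5.7, 4.0).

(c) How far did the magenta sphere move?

1.7

The magenta sphere moved from about (1.0, 1.9) to (0.9, 3.6), a distance of √(0.1² + 1.7²) ≈ 1.7.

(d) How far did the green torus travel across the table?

0.9

The green torus was near (9.5, 4.0) before and (10.0, 3.2) after, so it travelled √(0.5² + 0.8²) ≈ 0.9 units.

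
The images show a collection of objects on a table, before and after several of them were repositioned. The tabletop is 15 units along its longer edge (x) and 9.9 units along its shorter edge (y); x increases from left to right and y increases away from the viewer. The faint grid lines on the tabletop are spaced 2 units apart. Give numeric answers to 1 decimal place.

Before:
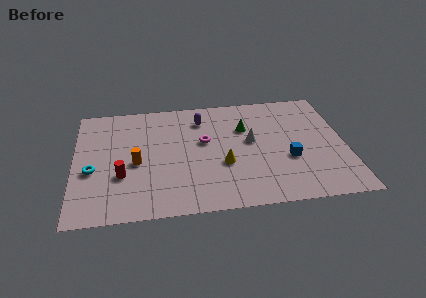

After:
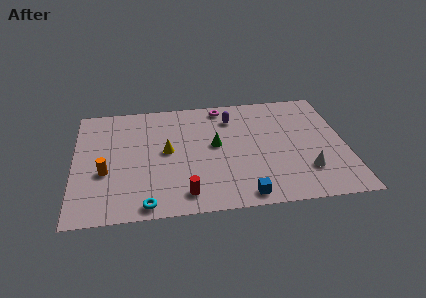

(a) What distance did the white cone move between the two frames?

4.1

The white cone was near (9.8, 5.5) before and (12.7, 2.6) after, so it travelled √(2.9² + 2.9²) ≈ 4.1 units.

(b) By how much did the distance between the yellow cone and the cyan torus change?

-2.7

They were about 7.2 units apart before and 4.5 after — 2.7 units closer together.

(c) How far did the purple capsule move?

1.7

The purple capsule moved from about (7.1, 7.8) to (8.8, 7.7), a distance of √(1.7² + 0.1²) ≈ 1.7.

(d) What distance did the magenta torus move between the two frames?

3.2

The magenta torus moved from about (7.2, 5.8) to (8.3, 8.8), a distance of √(1.1² + 3.0²) ≈ 3.2.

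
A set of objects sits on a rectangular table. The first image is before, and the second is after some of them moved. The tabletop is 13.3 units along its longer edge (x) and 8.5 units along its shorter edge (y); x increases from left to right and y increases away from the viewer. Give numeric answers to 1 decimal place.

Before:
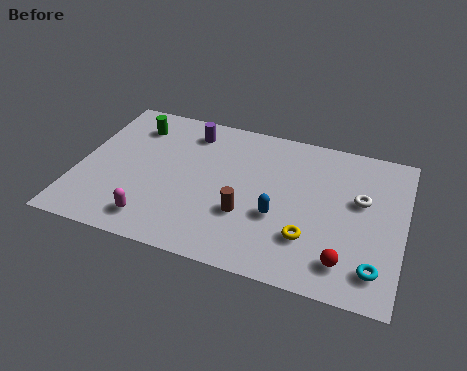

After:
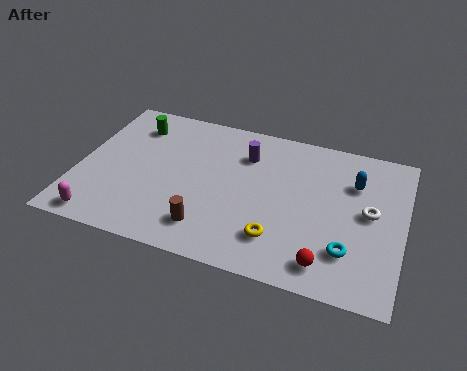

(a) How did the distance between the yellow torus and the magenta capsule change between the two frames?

+0.9

Before: roughly 6.3 units apart; after: 7.2. That's 0.9 units further apart.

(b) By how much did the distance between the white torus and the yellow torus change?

+1.0

They were about 3.3 units apart before and 4.3 after — 1.0 units further apart.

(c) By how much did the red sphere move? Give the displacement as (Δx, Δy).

(-0.7, -0.3)

From the two frames, the red sphere sits at roughly (11.1, 1.6) before and (10.4, 1.3) after.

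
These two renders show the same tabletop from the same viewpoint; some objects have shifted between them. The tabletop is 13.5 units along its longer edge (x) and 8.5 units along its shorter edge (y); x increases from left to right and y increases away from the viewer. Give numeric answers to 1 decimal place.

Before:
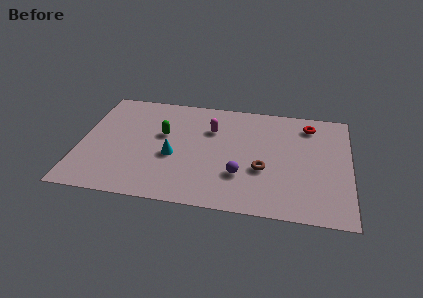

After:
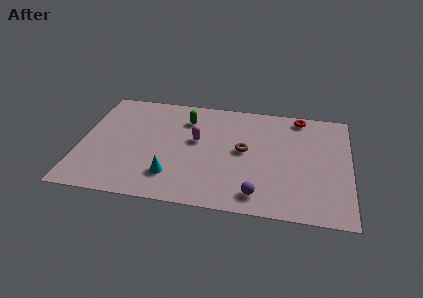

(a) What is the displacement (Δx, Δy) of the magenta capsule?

(-0.7, -1.0)

The magenta capsule was at about (6.5, 5.9) and moved to about (5.8, 4.9).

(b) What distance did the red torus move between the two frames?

0.8

The red torus moved from about (11.4, 7.0) to (10.9, 7.6), a distance of √(0.5² + 0.6²) ≈ 0.8.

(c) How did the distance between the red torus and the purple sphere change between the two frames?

+1.1

Before: roughly 5.5 units apart; after: 6.6. That's 1.1 units further apart.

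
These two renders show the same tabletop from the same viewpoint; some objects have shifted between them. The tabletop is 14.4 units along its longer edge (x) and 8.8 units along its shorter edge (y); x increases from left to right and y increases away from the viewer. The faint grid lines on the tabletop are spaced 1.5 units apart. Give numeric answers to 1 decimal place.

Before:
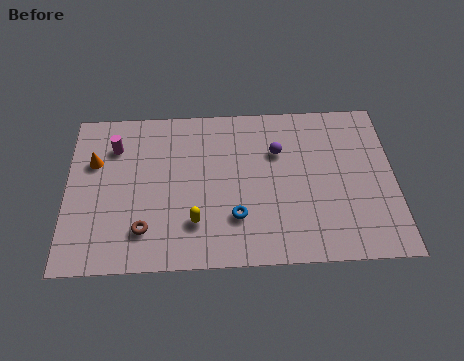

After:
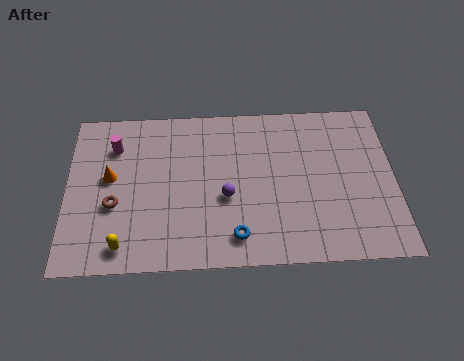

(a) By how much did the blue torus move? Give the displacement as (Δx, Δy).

(0.0, -1.0)

From the two frames, the blue torus sits at roughly (7.4, 2.5) before and (7.4, 1.5) after.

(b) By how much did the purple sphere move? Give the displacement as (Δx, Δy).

(-2.3, -2.4)

The purple sphere started near (9.3, 6.0) and ended near (7.0, 3.6).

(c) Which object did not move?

the magenta cylinder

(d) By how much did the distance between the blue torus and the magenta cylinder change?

+0.7

The distance was about 6.7 in the first image and 7.4 in the second, so they moved 0.7 units further apart.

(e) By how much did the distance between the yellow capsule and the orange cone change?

-1.9

They were about 5.6 units apart before and 3.7 after — 1.9 units closer together.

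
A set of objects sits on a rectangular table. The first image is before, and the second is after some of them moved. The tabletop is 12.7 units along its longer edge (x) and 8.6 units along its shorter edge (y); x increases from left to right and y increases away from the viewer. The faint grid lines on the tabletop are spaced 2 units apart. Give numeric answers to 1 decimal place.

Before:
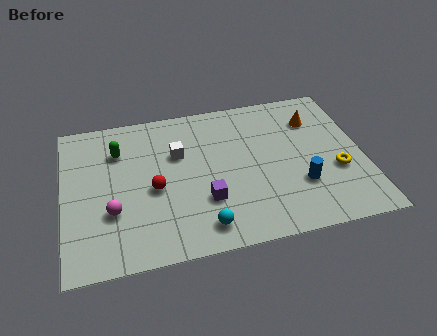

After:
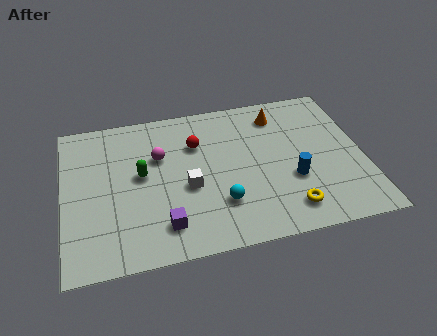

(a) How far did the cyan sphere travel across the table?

1.4

From (5.7, 1.3) to (6.5, 2.4), the cyan sphere covered √(0.8² + 1.1²) ≈ 1.4 units.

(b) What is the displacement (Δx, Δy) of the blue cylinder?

(-0.3, 0.4)

The blue cylinder started near (9.9, 2.7) and ended near (9.6, 3.1).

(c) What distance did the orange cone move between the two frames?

1.6

The orange cone was near (10.8, 6.4) before and (9.3, 7.0) after, so it travelled √(1.5² + 0.6²) ≈ 1.6 units.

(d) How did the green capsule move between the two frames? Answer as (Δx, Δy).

(0.9, -1.6)

From the two frames, the green capsule sits at roughly (2.4, 6.3) before and (3.3, 4.7) after.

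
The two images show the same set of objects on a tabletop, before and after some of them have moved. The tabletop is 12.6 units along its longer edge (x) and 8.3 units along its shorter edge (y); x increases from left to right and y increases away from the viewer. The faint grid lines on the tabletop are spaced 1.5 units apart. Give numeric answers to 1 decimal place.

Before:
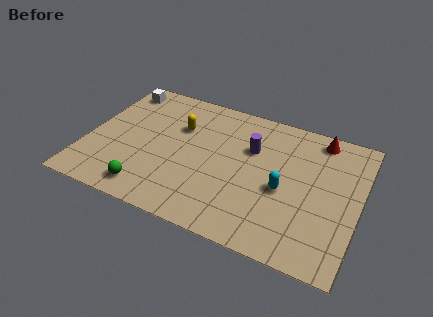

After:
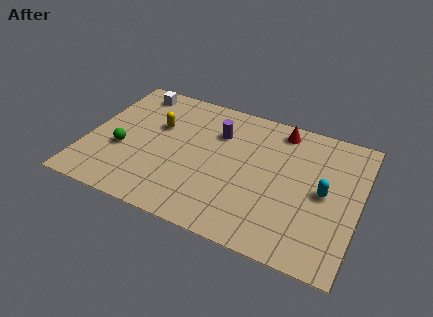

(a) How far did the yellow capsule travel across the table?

1.0

The yellow capsule moved from about (4.1, 5.6) to (3.1, 5.3), a distance of √(1.0² + 0.3²) ≈ 1.0.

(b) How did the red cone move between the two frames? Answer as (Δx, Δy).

(-1.8, -0.1)

From the two frames, the red cone sits at roughly (10.5, 7.3) before and (8.7, 7.2) after.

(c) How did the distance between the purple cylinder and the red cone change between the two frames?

-0.4

They were about 3.5 units apart before and 3.1 after — 0.4 units closer together.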